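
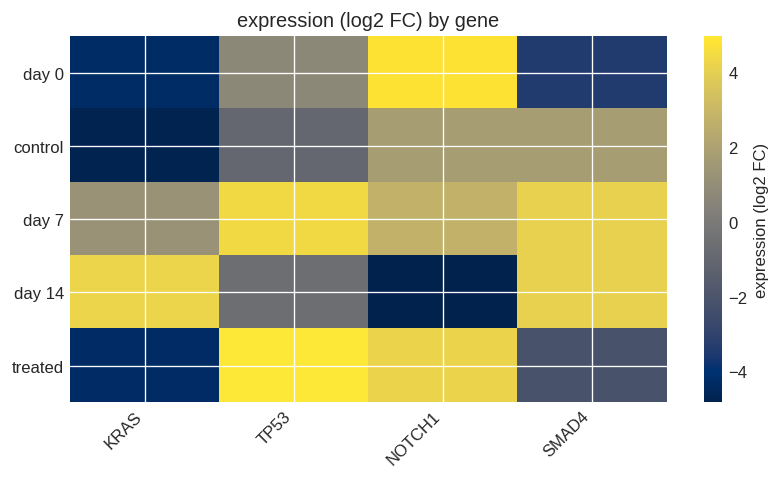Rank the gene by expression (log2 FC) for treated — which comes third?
Top 4 for treated: TP53 ≈ 5, NOTCH1 ≈ 4, SMAD4 ≈ -2, KRAS ≈ -4.

SMAD4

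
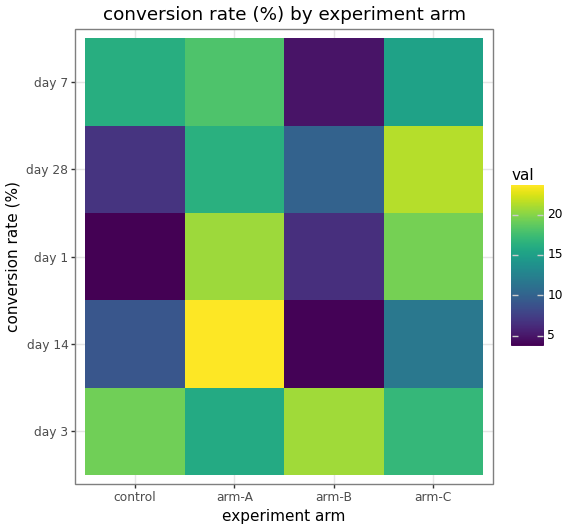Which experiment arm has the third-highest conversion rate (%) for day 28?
arm-B

Top 4 for day 28: arm-C ≈ 22, arm-A ≈ 16, arm-B ≈ 10, control ≈ 6.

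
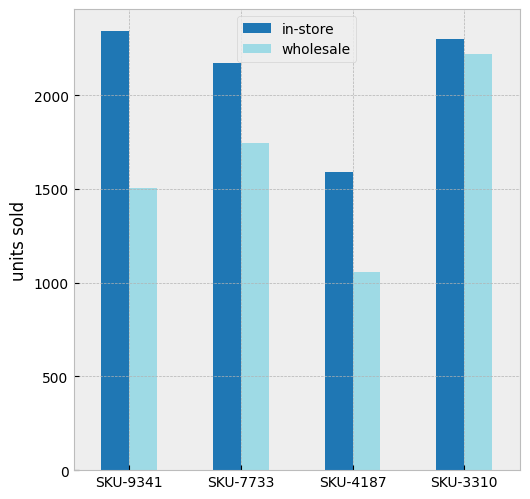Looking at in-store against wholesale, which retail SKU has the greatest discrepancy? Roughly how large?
SKU-9341, ≈ 800

SKU-9341: in-store ≈ 2400, wholesale ≈ 1600 → gap ≈ 800. Next-largest (SKU-4187) is only ≈ 600.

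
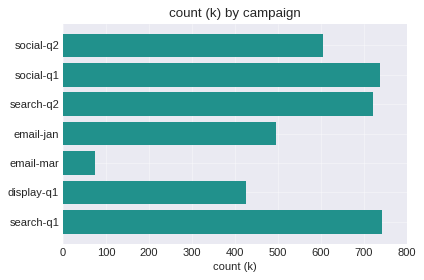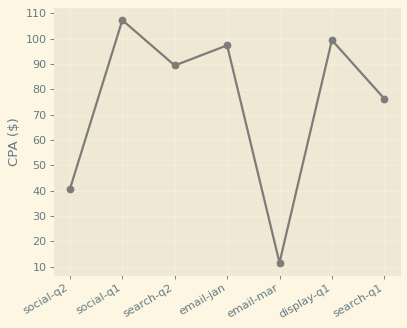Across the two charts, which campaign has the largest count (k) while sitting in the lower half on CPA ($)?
search-q1

Chart 2 median CPA ($) ≈ 90; below-median campaigns: social-q2, email-mar, search-q1. Among those, search-q1 has the highest count (k) (≈ 700).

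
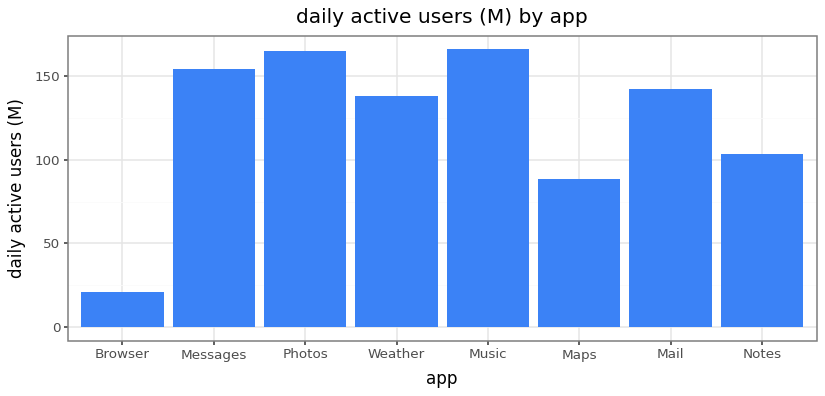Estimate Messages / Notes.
≈ 1.6×

Messages ≈ 160, Notes ≈ 100; 160/100 ≈ 1.6.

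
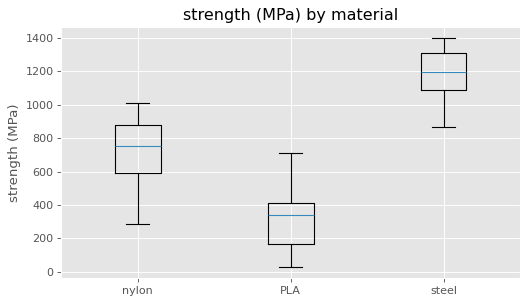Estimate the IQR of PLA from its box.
Q3 ≈ 400, Q1 ≈ 200; IQR ≈ 200.

≈ 200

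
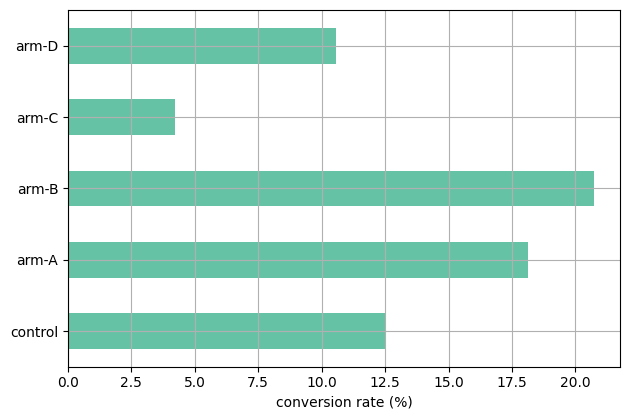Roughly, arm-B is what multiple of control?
arm-B ≈ 20, control ≈ 12; 20/12 ≈ 1.67.

≈ 1.67×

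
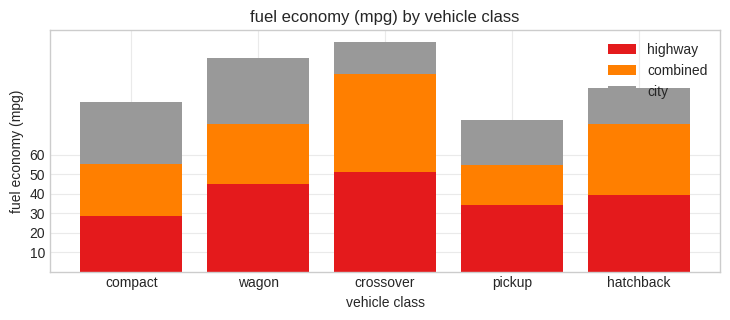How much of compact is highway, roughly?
highway top ≈ 30, bottom ≈ 0; segment ≈ 30.

≈ 30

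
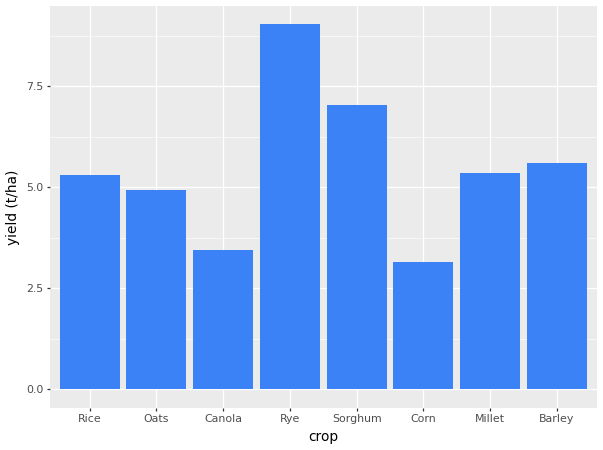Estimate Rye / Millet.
≈ 1.8×

Rye ≈ 9, Millet ≈ 5; 9/5 ≈ 1.8.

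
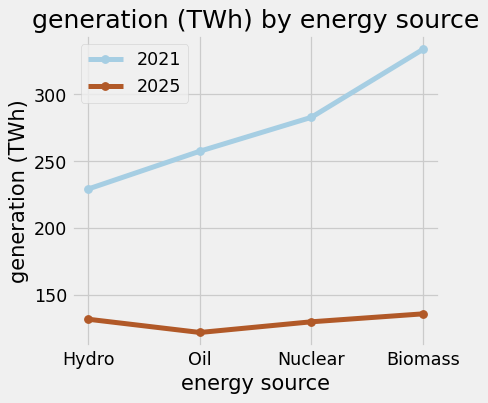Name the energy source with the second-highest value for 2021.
Top 3 for 2021: Biomass ≈ 340, Nuclear ≈ 280, Oil ≈ 260.

Nuclear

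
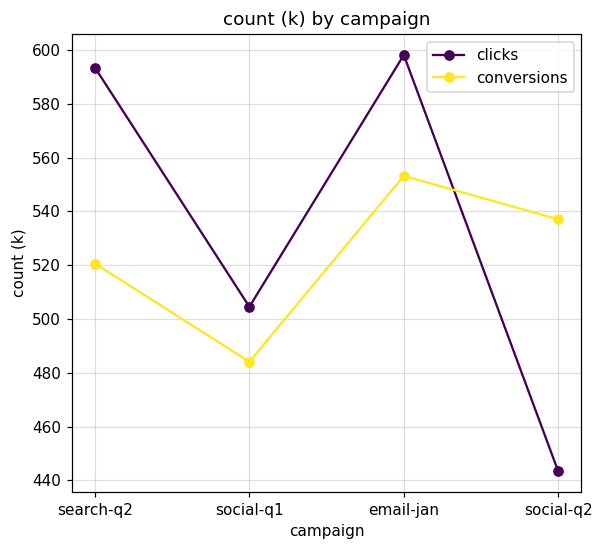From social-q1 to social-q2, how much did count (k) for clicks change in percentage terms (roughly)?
≈ -12%

social-q1 ≈ 500, social-q2 ≈ 440; (440 − 500) / 500 ≈ -12%.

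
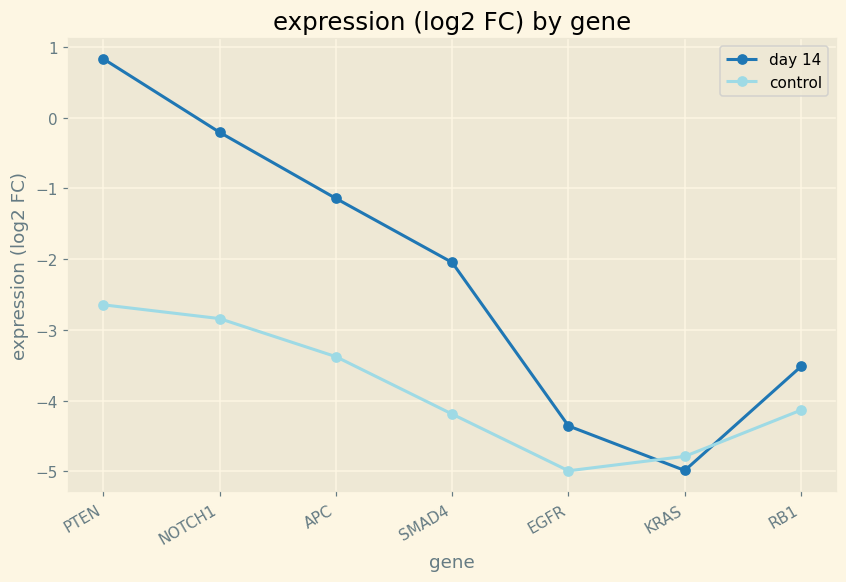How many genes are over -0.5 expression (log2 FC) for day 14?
2

Above -0.5: PTEN, NOTCH1.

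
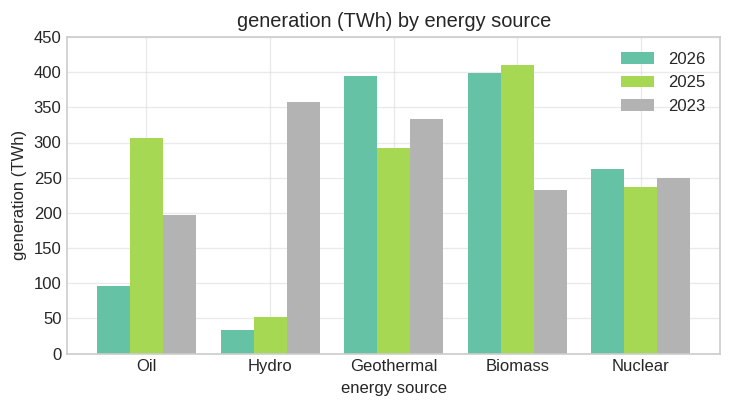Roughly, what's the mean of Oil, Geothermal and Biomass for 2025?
≈ 333

(300 + 300 + 400) / 3 ≈ 333.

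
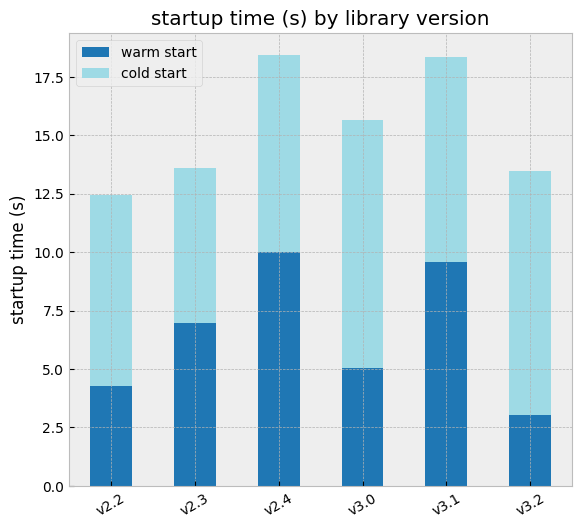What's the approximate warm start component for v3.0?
≈ 6

warm start top ≈ 6, bottom ≈ 0; segment ≈ 6.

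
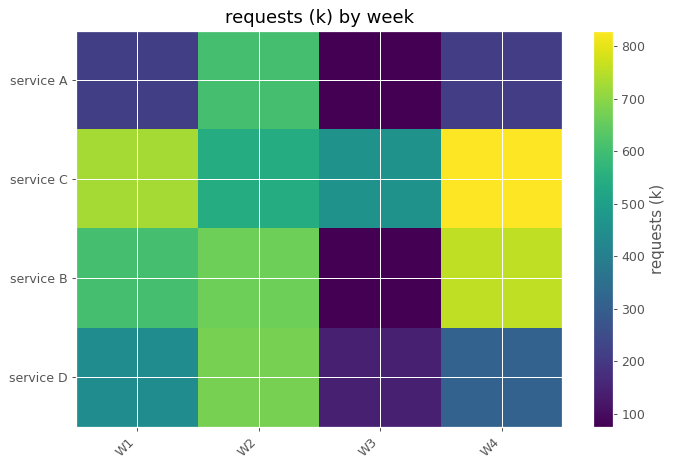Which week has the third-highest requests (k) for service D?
W4

Top 4 for service D: W2 ≈ 700, W1 ≈ 400, W4 ≈ 300, W3 ≈ 100.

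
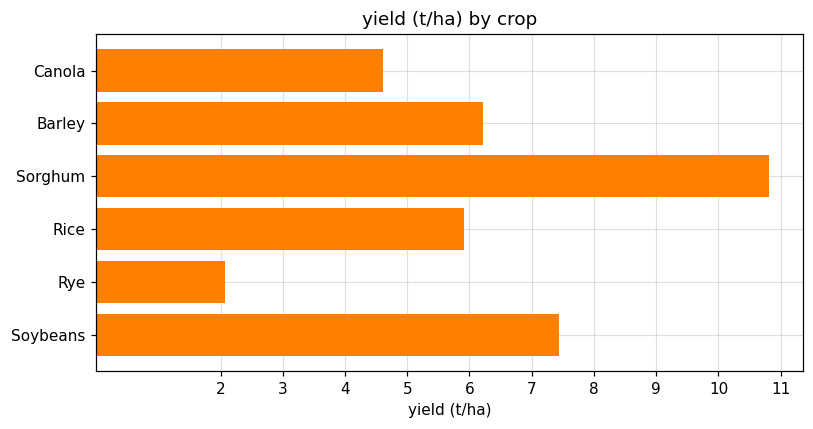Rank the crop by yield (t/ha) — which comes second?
Top 3: Sorghum ≈ 11, Soybeans ≈ 7, Barley ≈ 6.

Soybeans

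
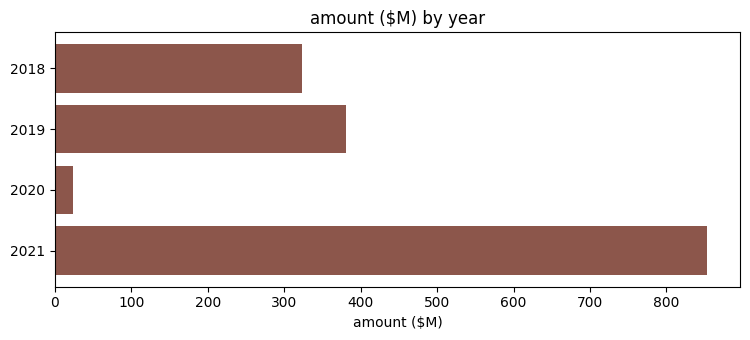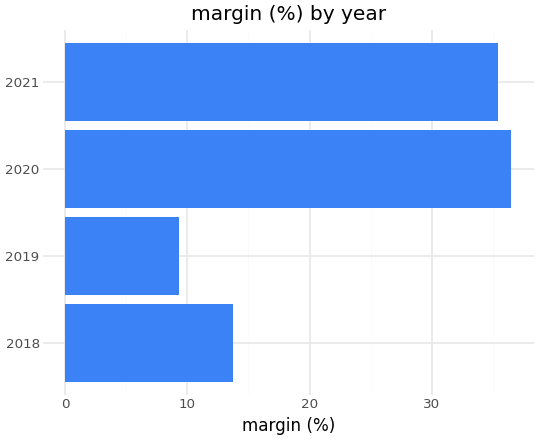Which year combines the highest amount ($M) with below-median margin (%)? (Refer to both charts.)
Chart 2 median margin (%) ≈ 25; below-median years: 2018, 2019. Among those, 2019 has the highest amount ($M) (≈ 400).

2019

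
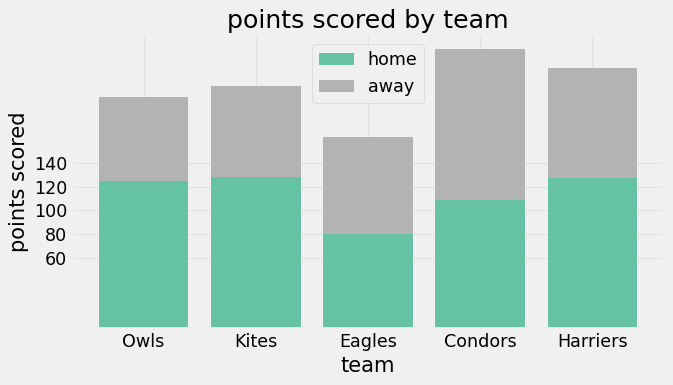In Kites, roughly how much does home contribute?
home top ≈ 120, bottom ≈ 0; segment ≈ 120.

≈ 120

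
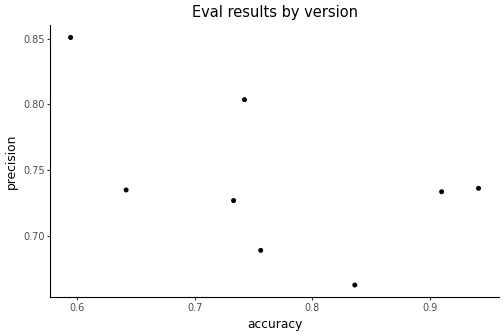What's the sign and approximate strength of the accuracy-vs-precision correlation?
Points are negatively correlated; moderate (|r| ≈ 0.5).

negative, moderate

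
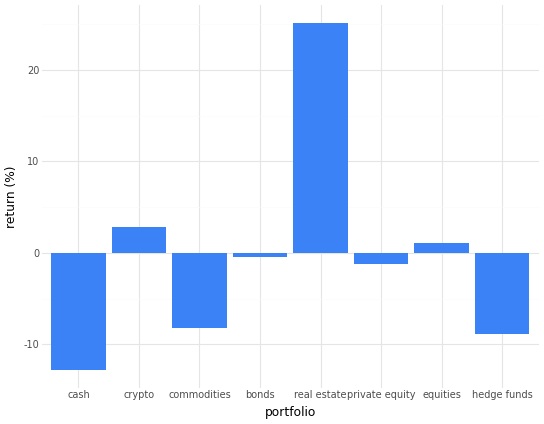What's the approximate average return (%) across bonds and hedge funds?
(0 + -10) / 2 ≈ -5.

≈ -5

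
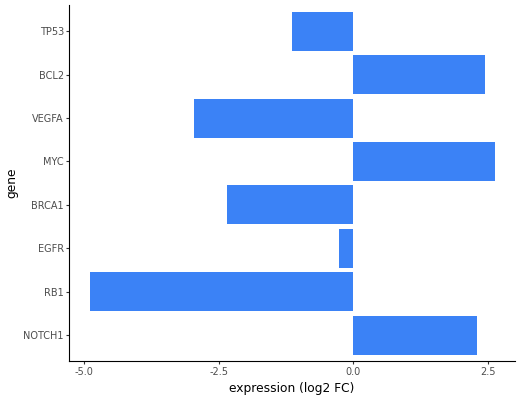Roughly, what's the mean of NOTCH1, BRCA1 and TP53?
(2 + -2 + -1) / 3 ≈ 0.

≈ 0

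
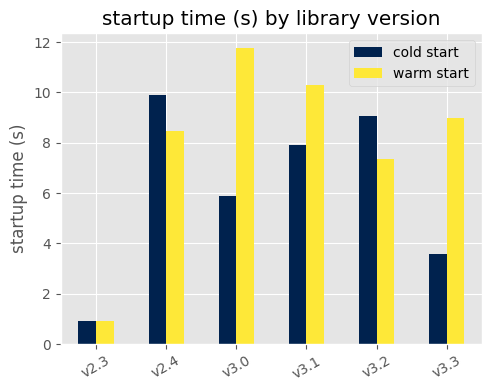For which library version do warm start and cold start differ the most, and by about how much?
v3.0: warm start ≈ 12, cold start ≈ 6 → gap ≈ 6. Next-largest (v3.3) is only ≈ 5.

v3.0, ≈ 6 s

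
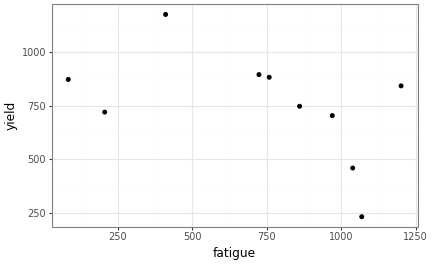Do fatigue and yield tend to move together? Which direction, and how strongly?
Points are negatively correlated; moderate (|r| ≈ 0.5).

negative, moderate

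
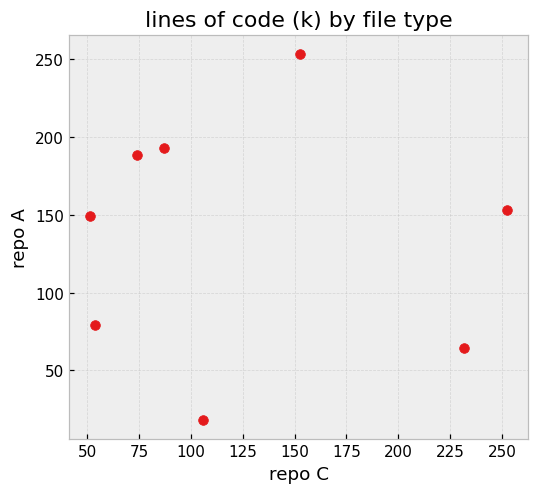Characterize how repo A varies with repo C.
no clear correlation

Points are roughly uncorrelated; weak (|r| ≈ 0.0).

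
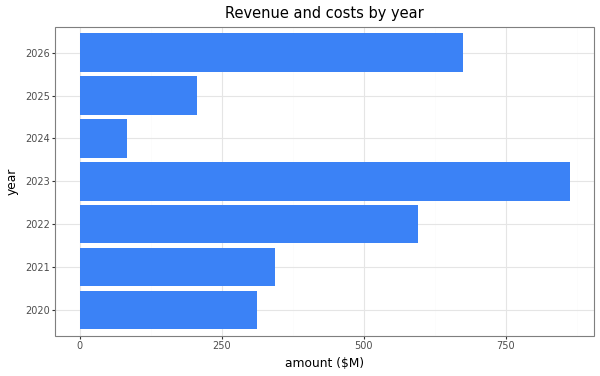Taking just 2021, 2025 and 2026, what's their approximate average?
≈ 400

(300 + 200 + 700) / 3 ≈ 400.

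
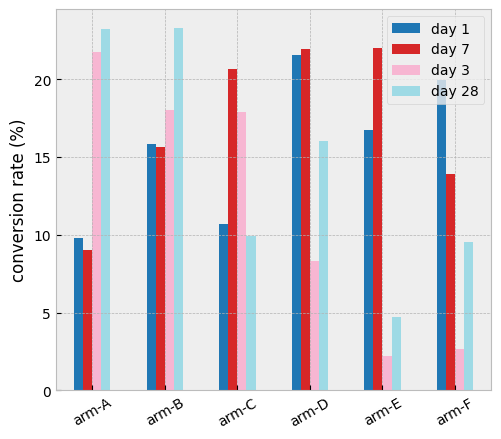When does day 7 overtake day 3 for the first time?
arm-B: day 7 ≈ 16 vs day 3 ≈ 18 (not yet); arm-C: day 7 ≈ 20 vs day 3 ≈ 18 (first crossover).

arm-C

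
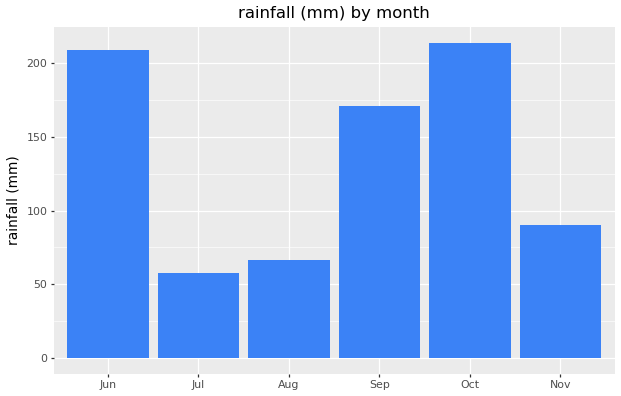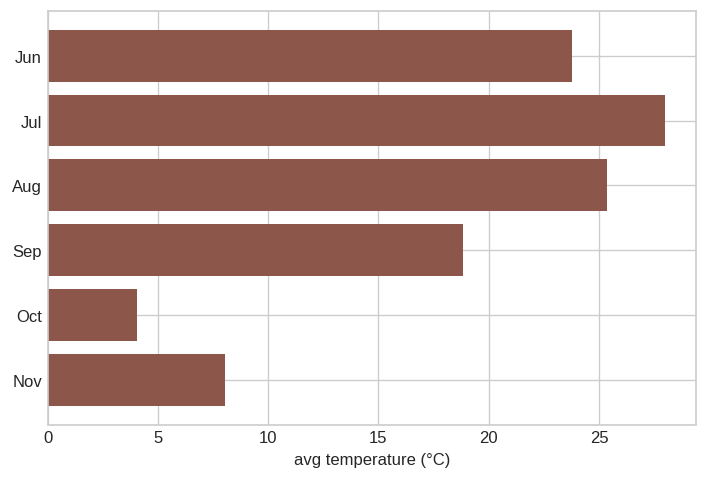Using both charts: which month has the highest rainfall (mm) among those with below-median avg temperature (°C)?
Oct

Chart 2 median avg temperature (°C) ≈ 20; below-median months: Sep, Oct, Nov. Among those, Oct has the highest rainfall (mm) (≈ 220).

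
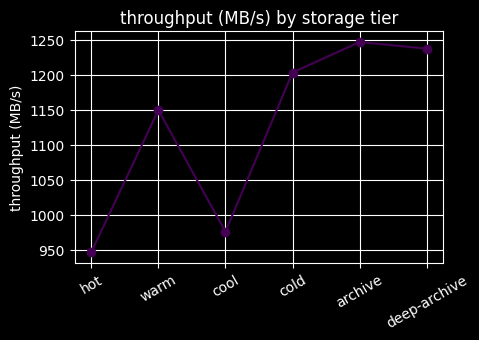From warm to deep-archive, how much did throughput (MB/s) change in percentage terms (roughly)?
≈ +8.7%

warm ≈ 1150, deep-archive ≈ 1250; (1250 − 1150) / 1150 ≈ +8.7%.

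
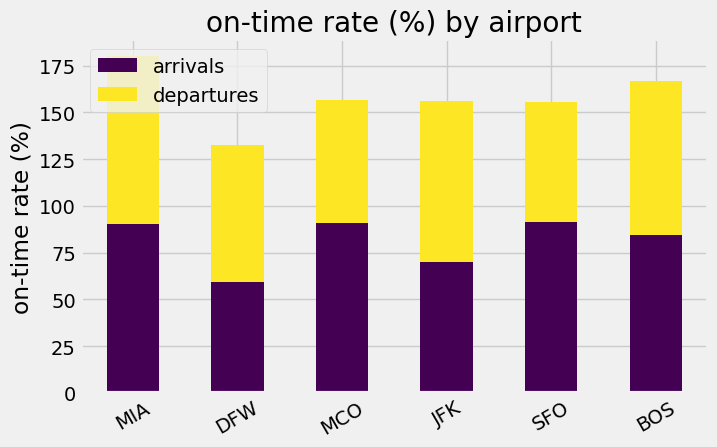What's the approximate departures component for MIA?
≈ 80

departures top ≈ 180, bottom ≈ 100; segment ≈ 80.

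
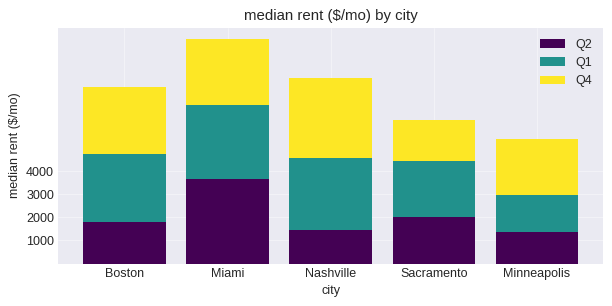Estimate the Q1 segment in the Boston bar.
Q1 top ≈ 5000, bottom ≈ 2000; segment ≈ 3000.

≈ 3000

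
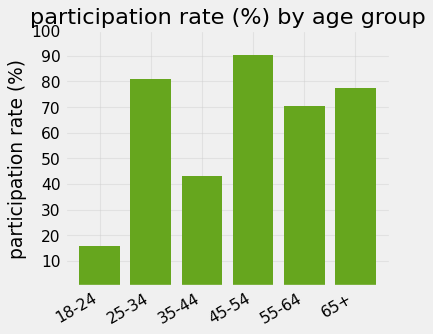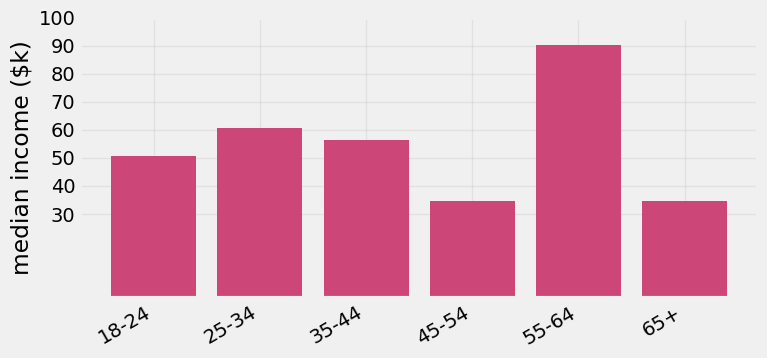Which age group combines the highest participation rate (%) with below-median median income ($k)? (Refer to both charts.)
Chart 2 median median income ($k) ≈ 50; below-median age groups: 18-24, 45-54, 65+. Among those, 45-54 has the highest participation rate (%) (≈ 90).

45-54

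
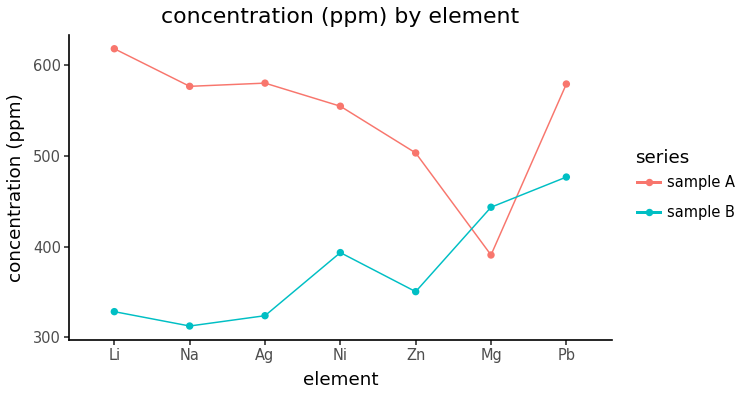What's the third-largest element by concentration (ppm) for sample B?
Ni

Top 4 for sample B: Pb ≈ 500, Mg ≈ 450, Ni ≈ 400, Zn ≈ 350.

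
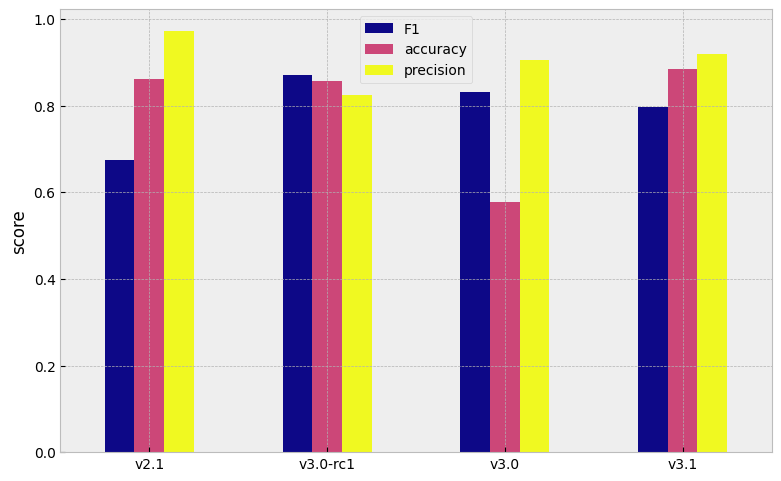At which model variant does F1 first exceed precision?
v2.1: F1 ≈ 0.7 vs precision ≈ 1.0 (not yet); v3.0-rc1: F1 ≈ 0.9 vs precision ≈ 0.8 (first crossover).

v3.0-rc1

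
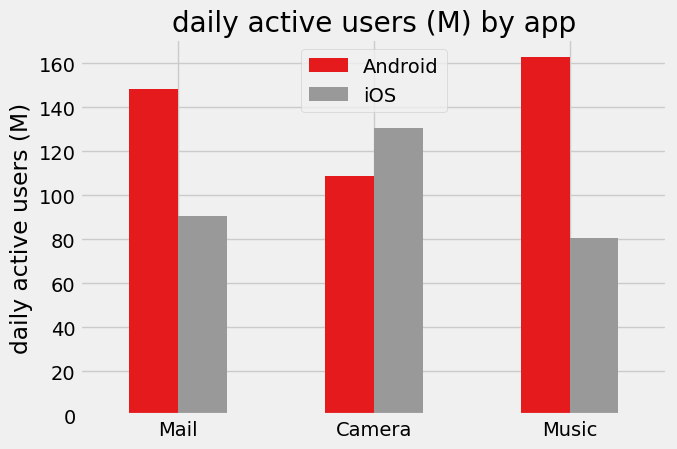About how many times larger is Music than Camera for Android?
Music ≈ 160, Camera ≈ 100; 160/100 ≈ 1.6.

≈ 1.6×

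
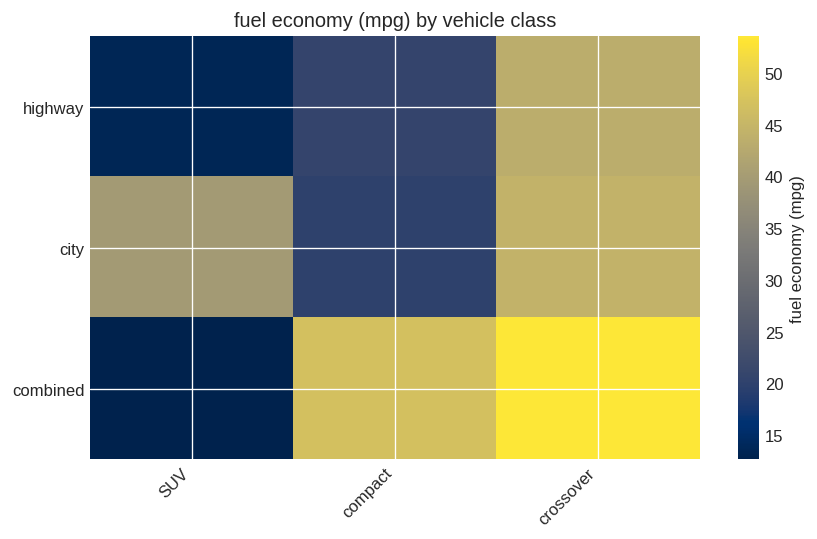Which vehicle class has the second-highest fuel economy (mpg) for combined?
compact

Top 3 for combined: crossover ≈ 55, compact ≈ 45, SUV ≈ 15.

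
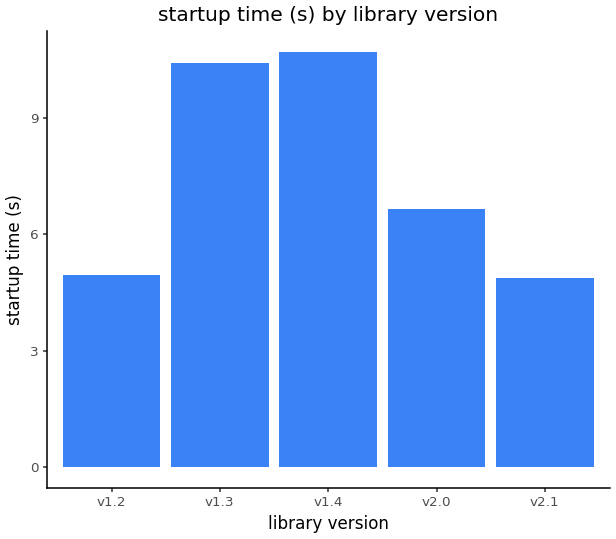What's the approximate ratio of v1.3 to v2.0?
v1.3 ≈ 10, v2.0 ≈ 7; 10/7 ≈ 1.43.

≈ 1.43×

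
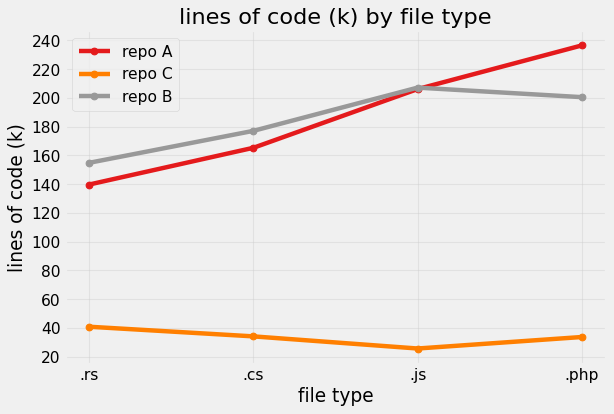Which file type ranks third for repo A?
Top 4 for repo A: .php ≈ 240, .js ≈ 200, .cs ≈ 160, .rs ≈ 140.

.cs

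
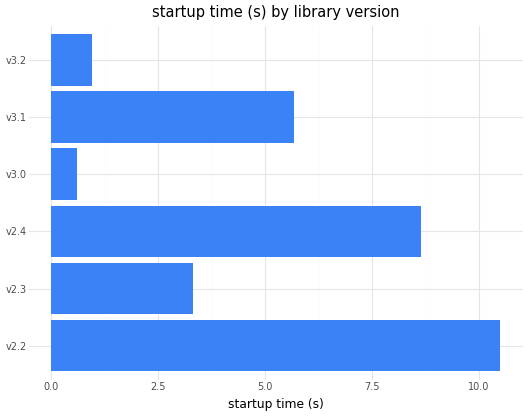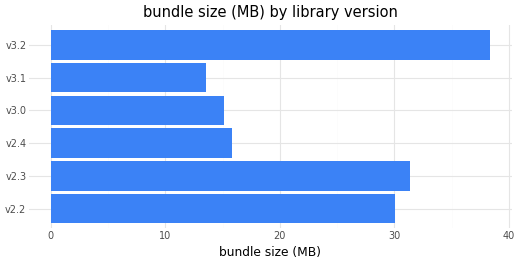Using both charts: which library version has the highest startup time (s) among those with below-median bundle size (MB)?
v2.4

Chart 2 median bundle size (MB) ≈ 25; below-median library versions: v2.4, v3.0, v3.1. Among those, v2.4 has the highest startup time (s) (≈ 9).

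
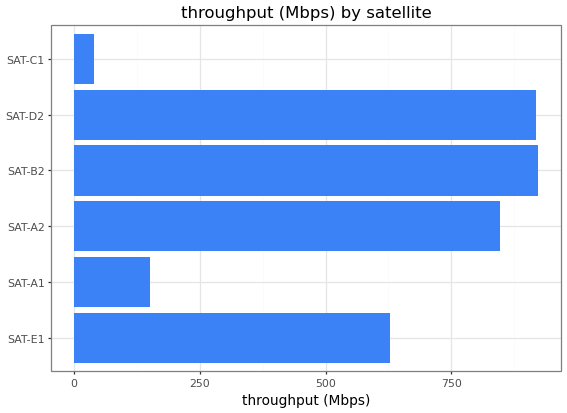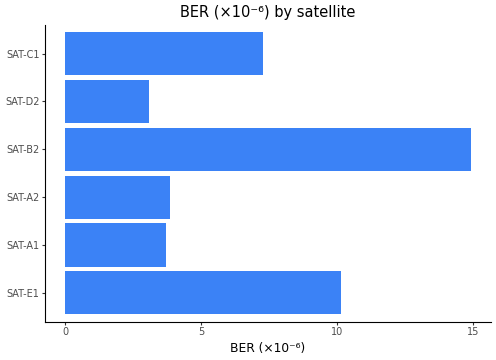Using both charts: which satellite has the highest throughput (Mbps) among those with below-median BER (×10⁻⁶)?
Chart 2 median BER (×10⁻⁶) ≈ 6; below-median satellites: SAT-A1, SAT-A2, SAT-D2. Among those, SAT-D2 has the highest throughput (Mbps) (≈ 900).

SAT-D2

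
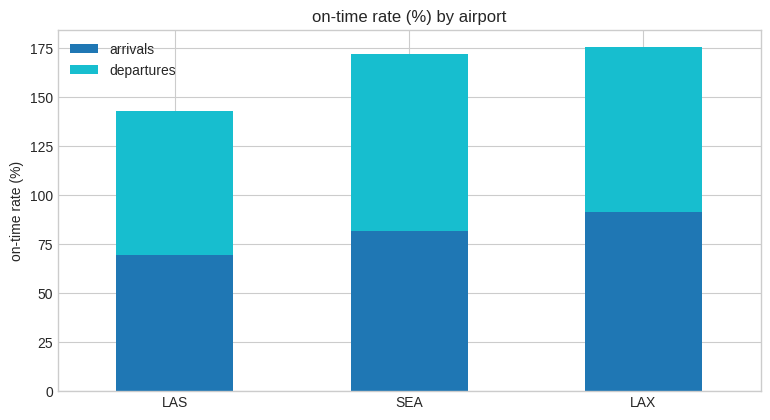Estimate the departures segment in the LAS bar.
≈ 80

departures top ≈ 140, bottom ≈ 60; segment ≈ 80.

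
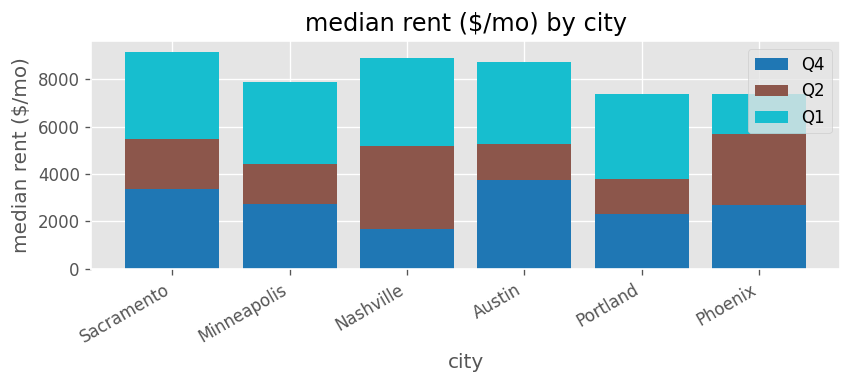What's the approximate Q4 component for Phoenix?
Q4 top ≈ 3000, bottom ≈ 0; segment ≈ 3000.

≈ 3000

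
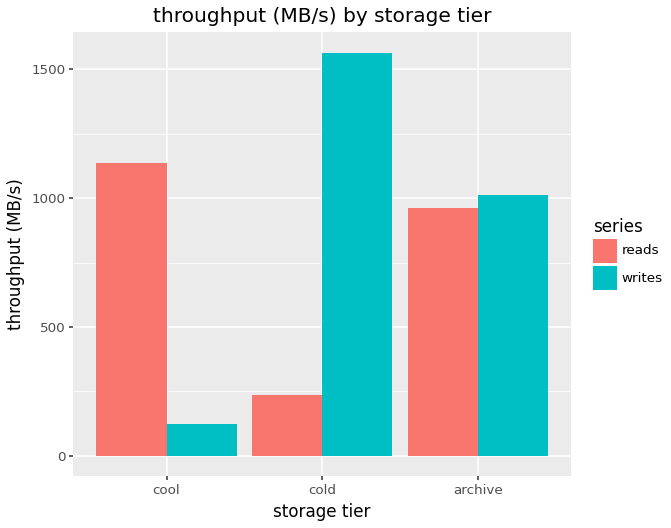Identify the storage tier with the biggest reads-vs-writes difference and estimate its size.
cold: reads ≈ 200, writes ≈ 1600 → gap ≈ 1400. Next-largest (cool) is only ≈ 1000.

cold, ≈ 1400 MB/s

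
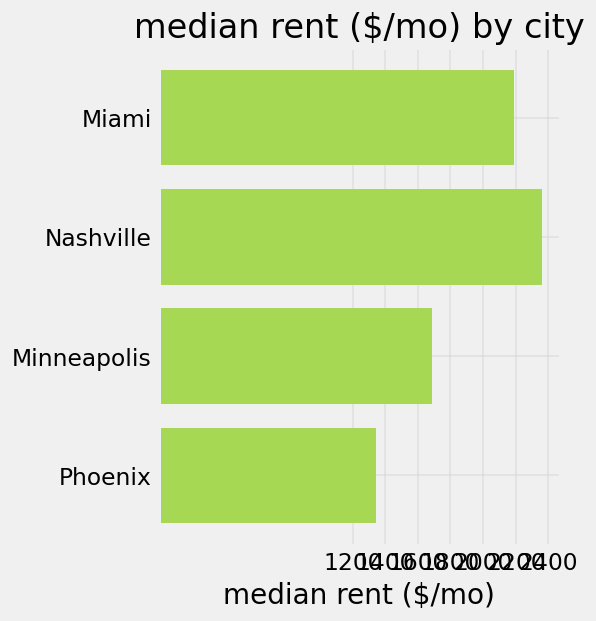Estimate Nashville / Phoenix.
Nashville ≈ 2400, Phoenix ≈ 1400; 2400/1400 ≈ 1.71.

≈ 1.71×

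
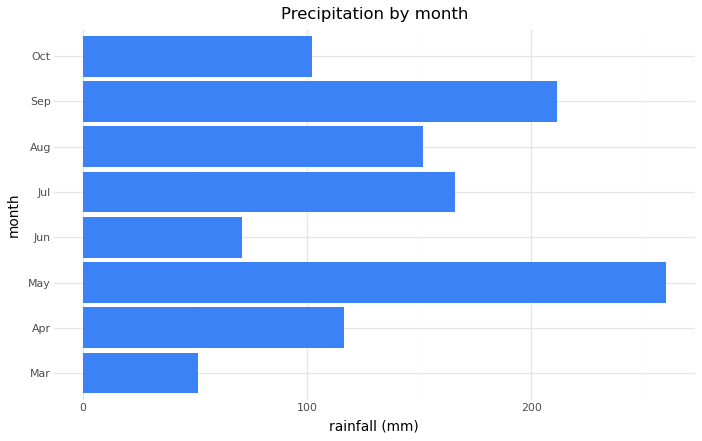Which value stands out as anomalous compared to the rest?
May

May ≈ 250; the rest sit between ≈ 50 and ≈ 200.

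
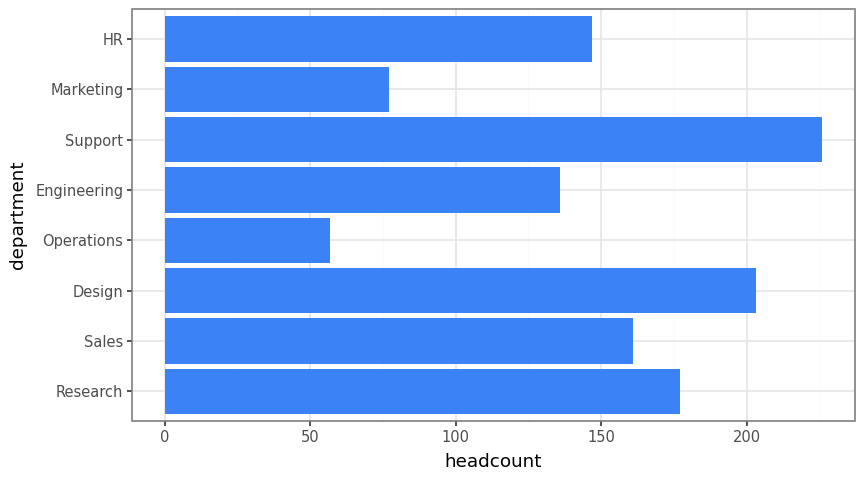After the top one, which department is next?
Top 3: Support ≈ 220, Design ≈ 200, Research ≈ 180.

Design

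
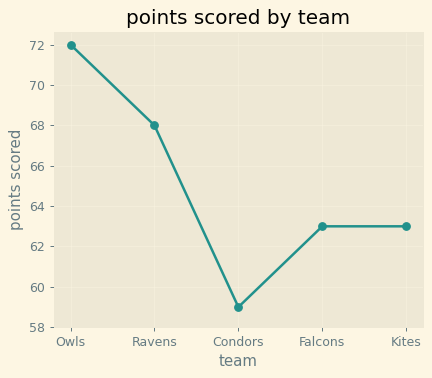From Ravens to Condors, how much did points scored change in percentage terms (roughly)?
Ravens ≈ 68, Condors ≈ 60; (60 − 68) / 68 ≈ -11.8%.

≈ -11.8%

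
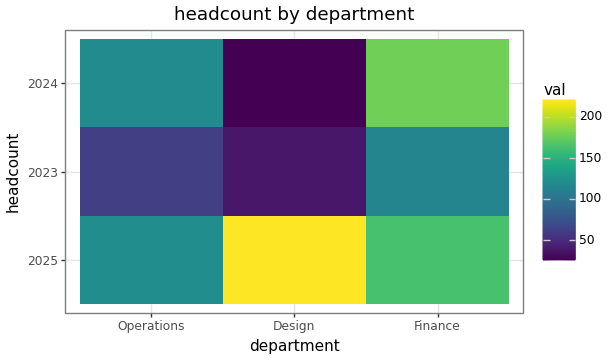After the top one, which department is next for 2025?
Top 3 for 2025: Design ≈ 220, Finance ≈ 160, Operations ≈ 120.

Finance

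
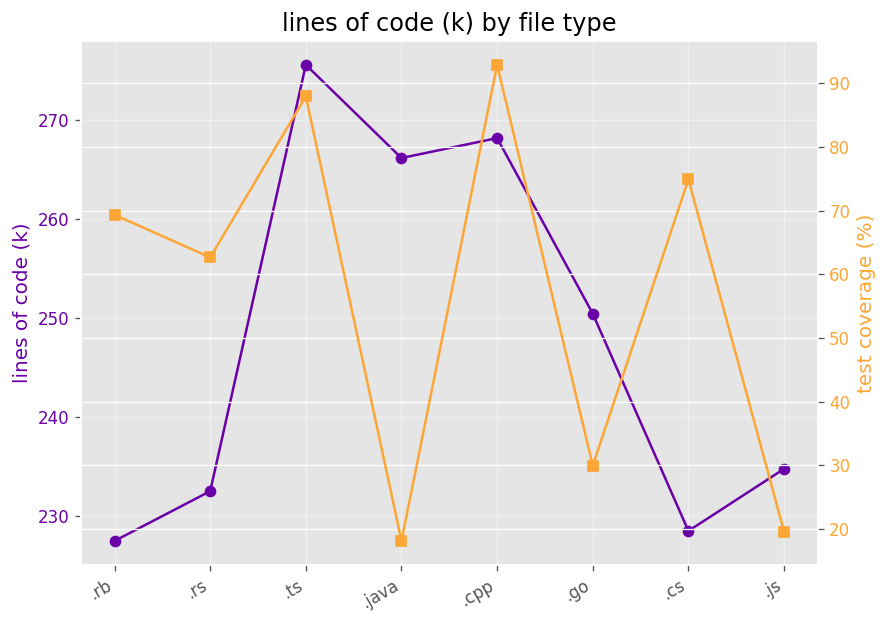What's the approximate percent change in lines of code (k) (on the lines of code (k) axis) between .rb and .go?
≈ +11.1%

.rb ≈ 225, .go ≈ 250; (250 − 225) / 225 ≈ +11.1%.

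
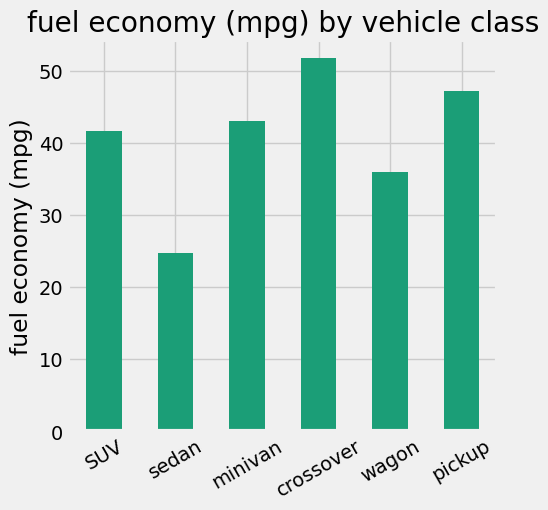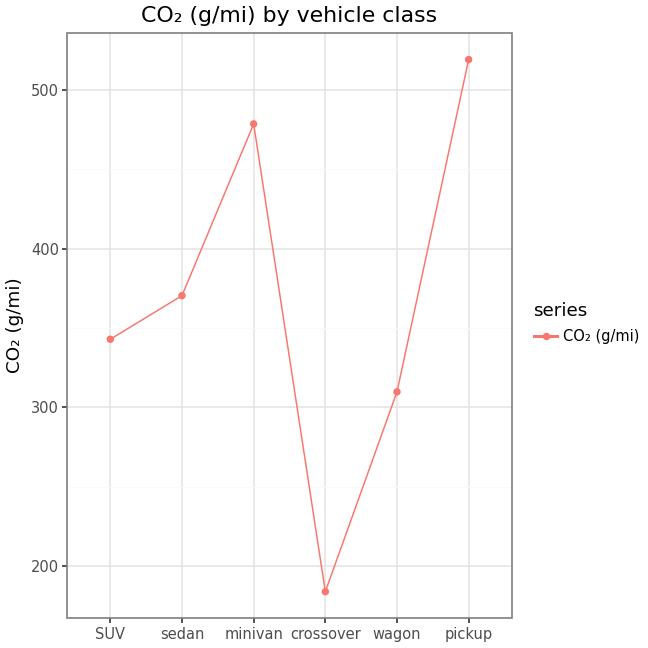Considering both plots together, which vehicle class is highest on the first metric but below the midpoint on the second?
Chart 2 median CO₂ (g/mi) ≈ 350; below-median vehicle classes: SUV, crossover, wagon. Among those, crossover has the highest fuel economy (mpg) (≈ 50).

crossover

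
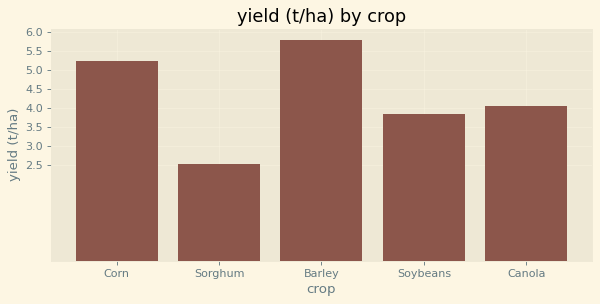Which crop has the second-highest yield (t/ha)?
Top 3: Barley ≈ 6.0, Corn ≈ 5.0, Canola ≈ 4.0.

Corn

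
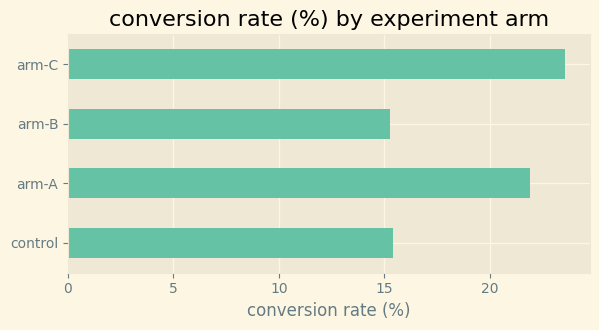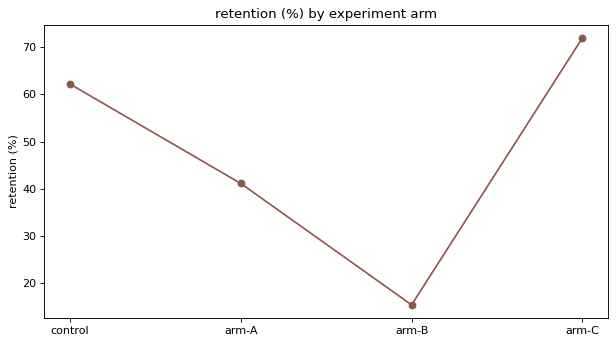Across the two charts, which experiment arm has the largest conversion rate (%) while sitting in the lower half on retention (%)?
arm-A

Chart 2 median retention (%) ≈ 50; below-median experiment arms: arm-A, arm-B. Among those, arm-A has the highest conversion rate (%) (≈ 20).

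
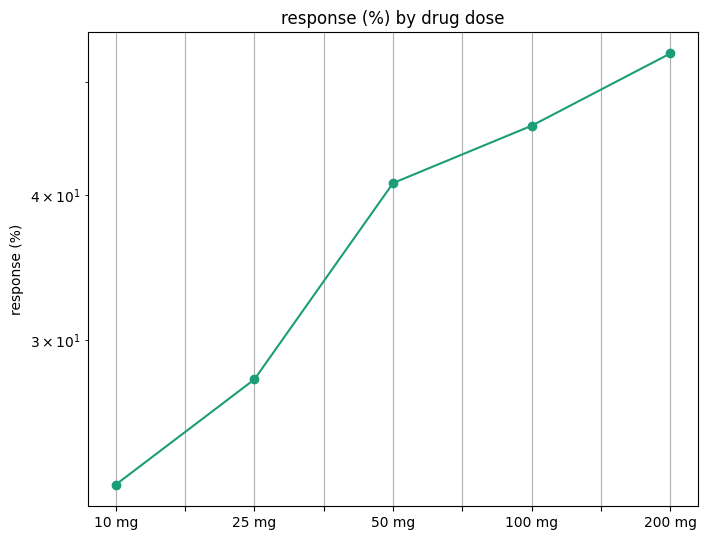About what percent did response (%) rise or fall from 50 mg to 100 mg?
50 mg ≈ 40, 100 mg ≈ 45; (45 − 40) / 40 ≈ +12.5%.

≈ +12.5%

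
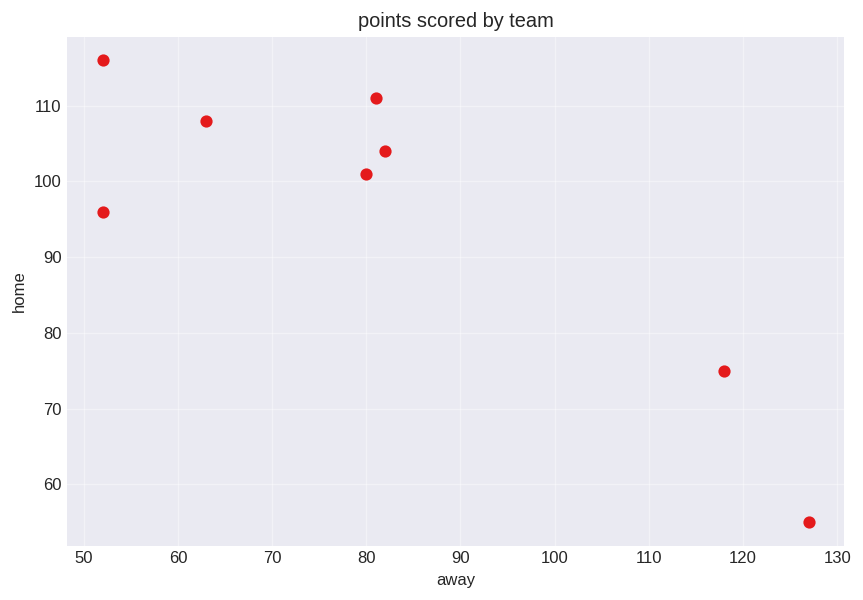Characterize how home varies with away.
Points are negatively correlated; strong (|r| ≈ 0.9).

negative, strong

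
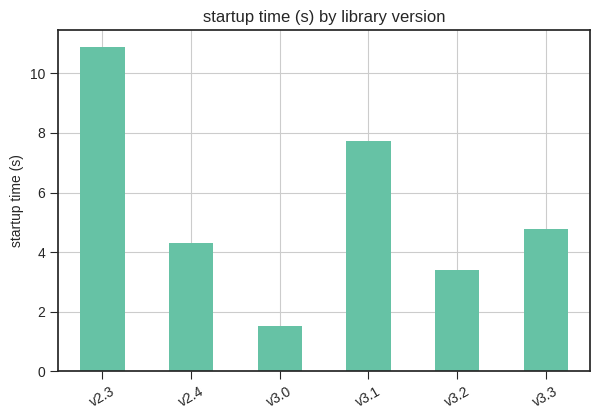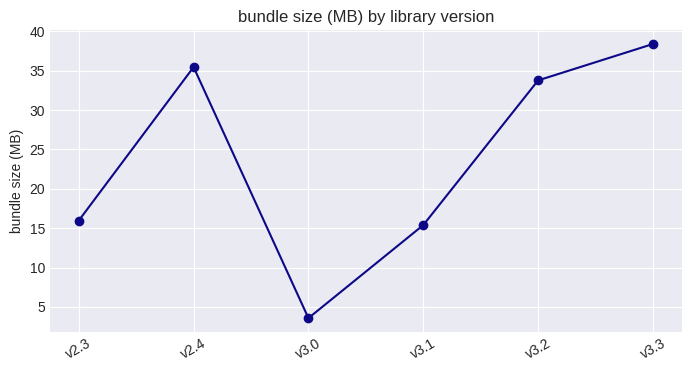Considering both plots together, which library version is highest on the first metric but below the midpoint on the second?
v2.3

Chart 2 median bundle size (MB) ≈ 25; below-median library versions: v2.3, v3.0, v3.1. Among those, v2.3 has the highest startup time (s) (≈ 11).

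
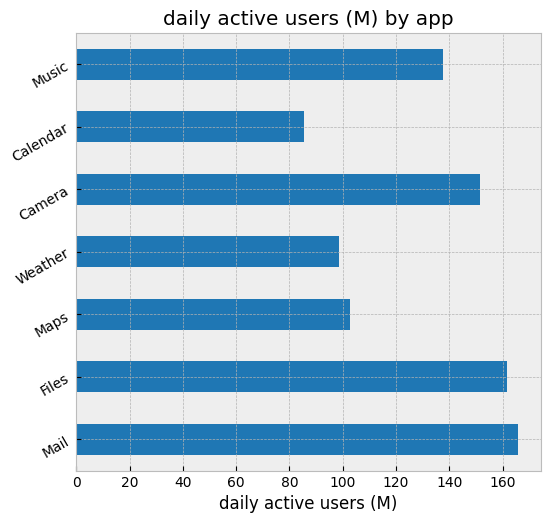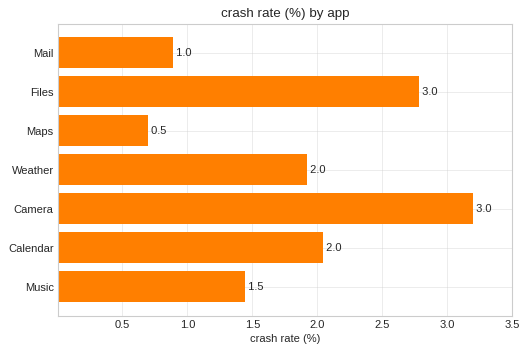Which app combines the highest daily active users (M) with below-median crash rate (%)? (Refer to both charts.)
Mail

Chart 2 median crash rate (%) ≈ 2; below-median apps: Mail, Maps, Music. Among those, Mail has the highest daily active users (M) (≈ 160).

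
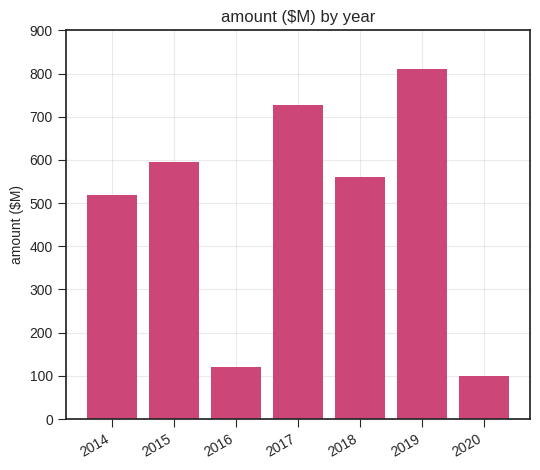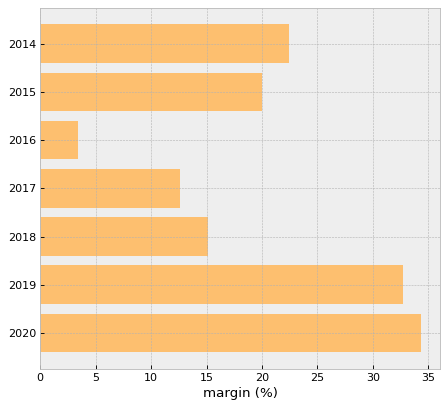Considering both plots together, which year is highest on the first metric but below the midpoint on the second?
2017

Chart 2 median margin (%) ≈ 20; below-median years: 2016, 2017, 2018. Among those, 2017 has the highest amount ($M) (≈ 700).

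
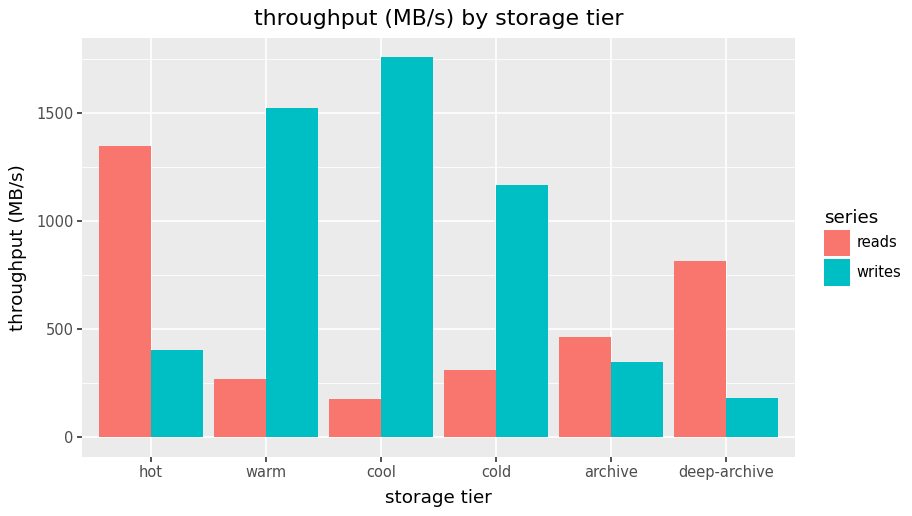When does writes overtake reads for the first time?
warm

hot: writes ≈ 400 vs reads ≈ 1400 (not yet); warm: writes ≈ 1600 vs reads ≈ 200 (first crossover).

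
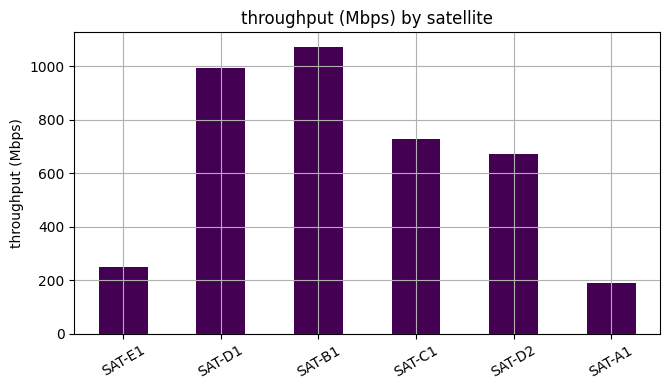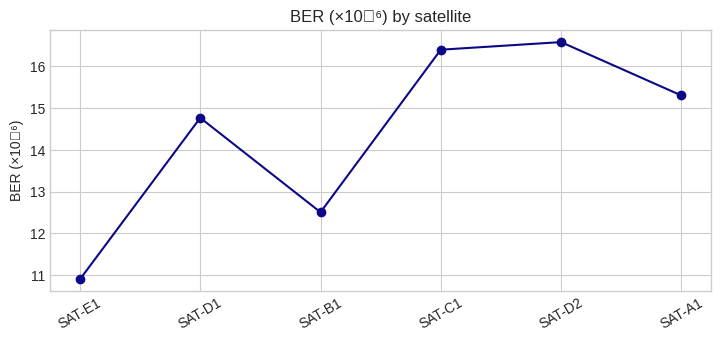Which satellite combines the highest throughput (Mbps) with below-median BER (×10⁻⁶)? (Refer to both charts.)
Chart 2 median BER (×10⁻⁶) ≈ 16; below-median satellites: SAT-E1, SAT-D1, SAT-B1. Among those, SAT-B1 has the highest throughput (Mbps) (≈ 1100).

SAT-B1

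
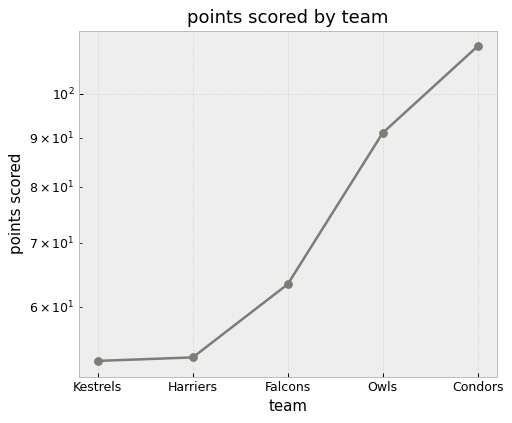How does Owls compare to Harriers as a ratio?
Owls ≈ 90, Harriers ≈ 55; 90/55 ≈ 1.64.

≈ 1.64×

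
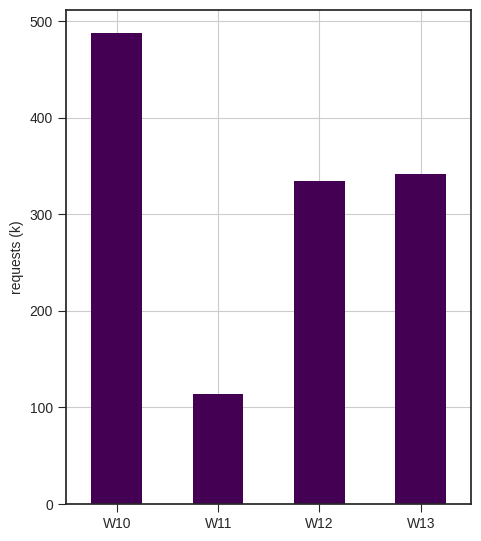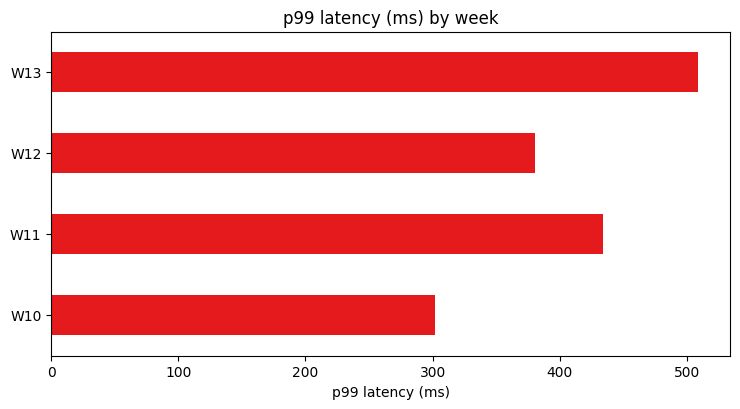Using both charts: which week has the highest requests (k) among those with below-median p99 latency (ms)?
W10

Chart 2 median p99 latency (ms) ≈ 400; below-median weeks: W10, W12. Among those, W10 has the highest requests (k) (≈ 500).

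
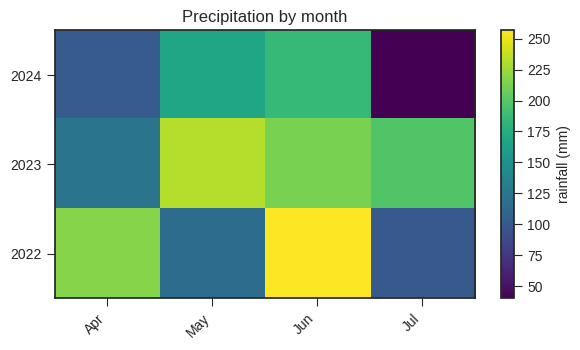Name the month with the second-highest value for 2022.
Top 3 for 2022: Jun ≈ 260, Apr ≈ 220, May ≈ 120.

Apr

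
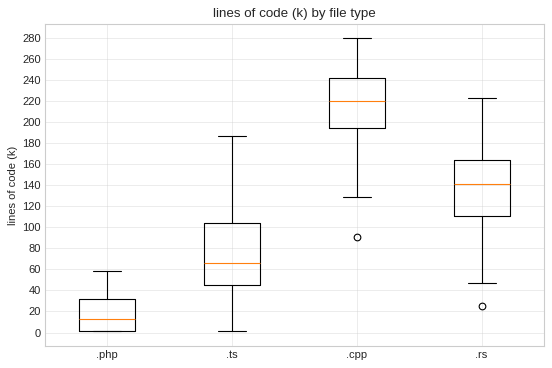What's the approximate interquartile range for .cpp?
Q3 ≈ 240, Q1 ≈ 200; IQR ≈ 40.

≈ 40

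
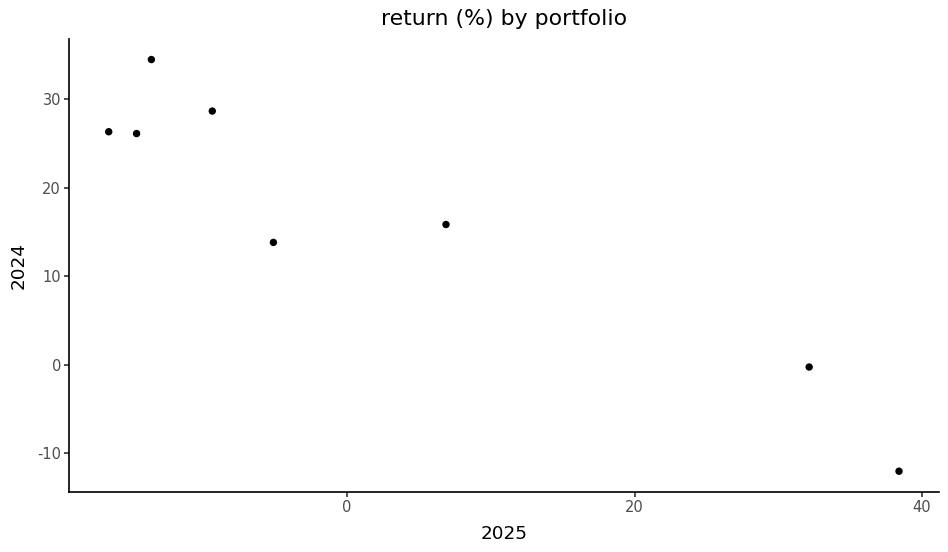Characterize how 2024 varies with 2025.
Points are negatively correlated; strong (|r| ≈ 0.9).

negative, strong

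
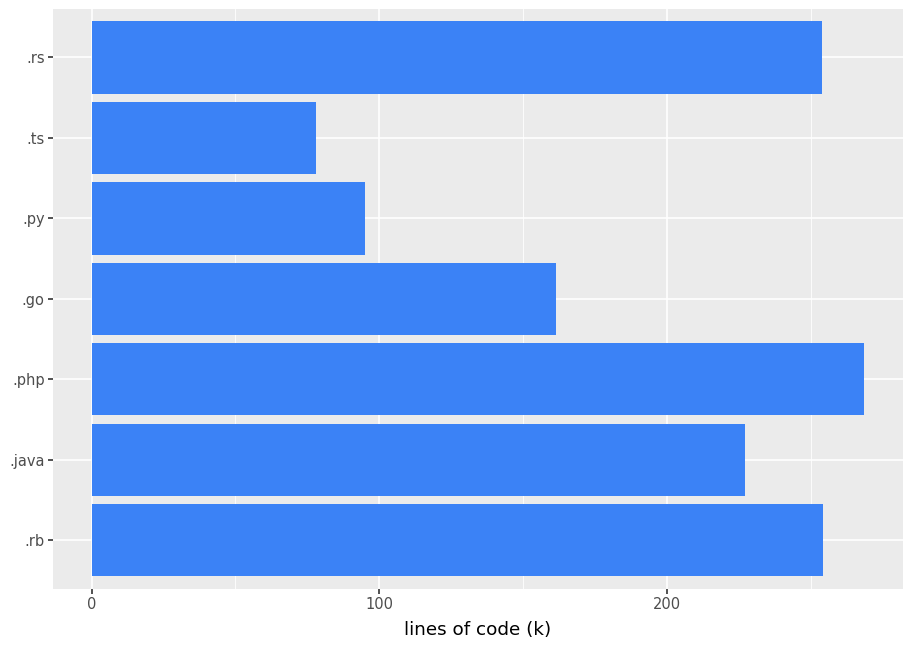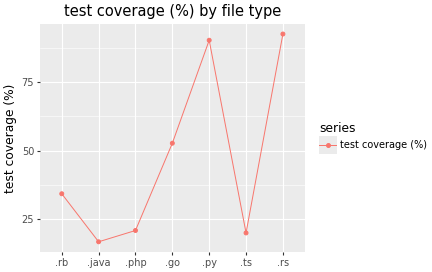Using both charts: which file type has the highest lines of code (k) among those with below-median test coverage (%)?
Chart 2 median test coverage (%) ≈ 30; below-median file types: .java, .php, .ts. Among those, .php has the highest lines of code (k) (≈ 275).

.php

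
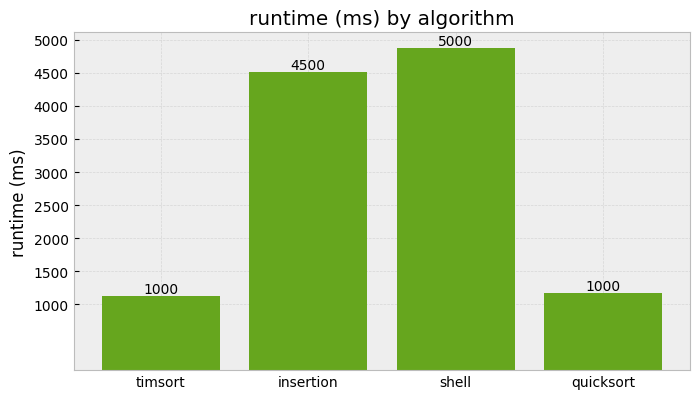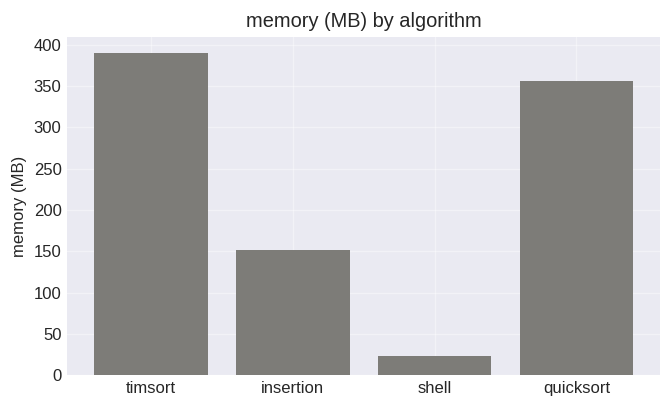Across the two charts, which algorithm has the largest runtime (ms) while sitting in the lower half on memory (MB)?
Chart 2 median memory (MB) ≈ 250; below-median algorithms: insertion, shell. Among those, shell has the highest runtime (ms) (≈ 5000).

shell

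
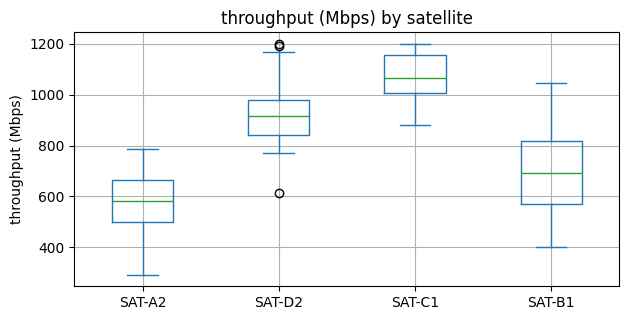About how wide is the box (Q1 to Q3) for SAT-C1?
≈ 150

Q3 ≈ 1150, Q1 ≈ 1000; IQR ≈ 150.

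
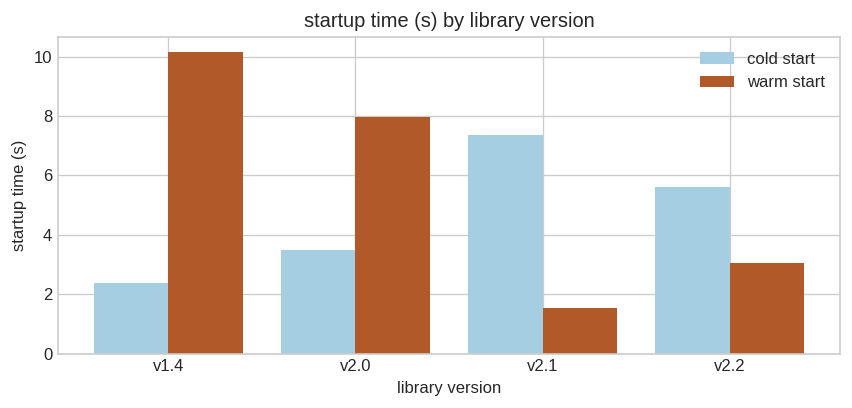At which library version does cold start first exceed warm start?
v2.0: cold start ≈ 3 vs warm start ≈ 8 (not yet); v2.1: cold start ≈ 7 vs warm start ≈ 2 (first crossover).

v2.1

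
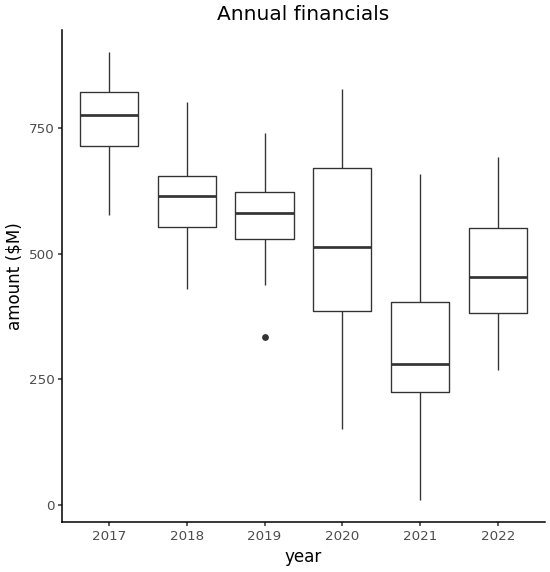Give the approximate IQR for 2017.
Q3 ≈ 800, Q1 ≈ 700; IQR ≈ 100.

≈ 100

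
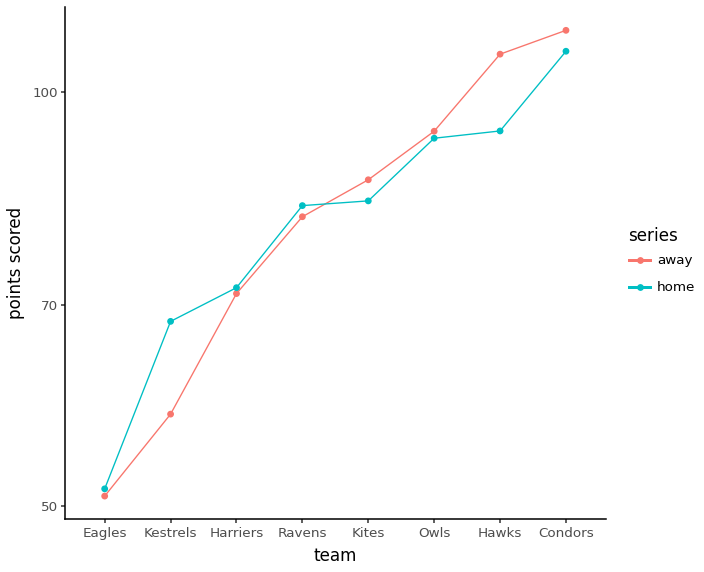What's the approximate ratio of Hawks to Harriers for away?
Hawks ≈ 110, Harriers ≈ 70; 110/70 ≈ 1.57.

≈ 1.57×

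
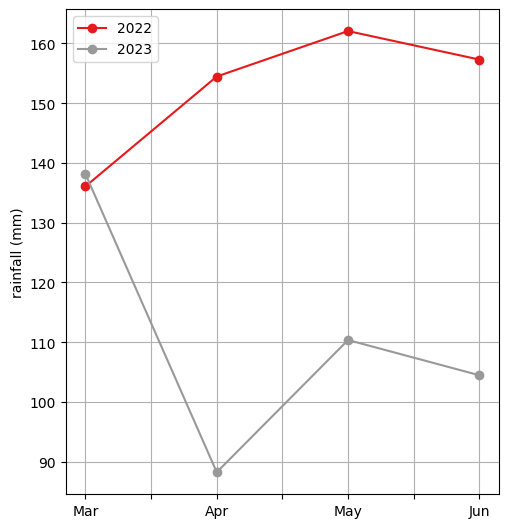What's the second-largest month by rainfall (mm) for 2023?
May

Top 3 for 2023: Mar ≈ 140, May ≈ 110, Jun ≈ 100.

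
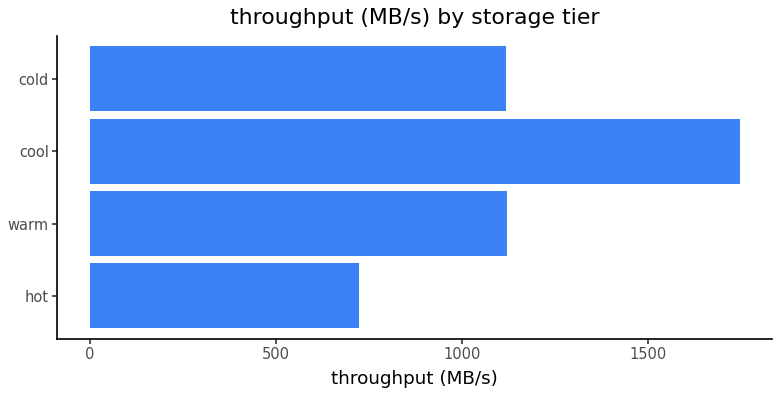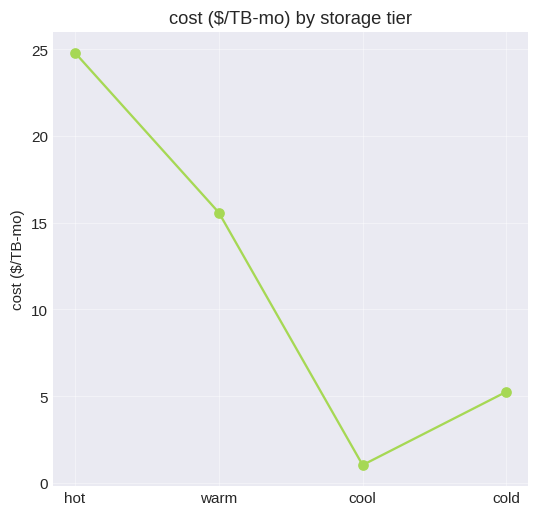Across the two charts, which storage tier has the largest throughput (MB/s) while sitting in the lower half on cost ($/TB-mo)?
cool

Chart 2 median cost ($/TB-mo) ≈ 10; below-median storage tiers: cool, cold. Among those, cool has the highest throughput (MB/s) (≈ 1800).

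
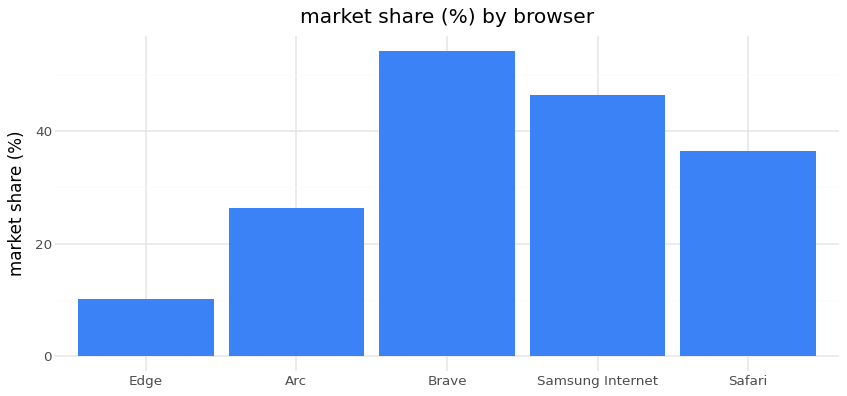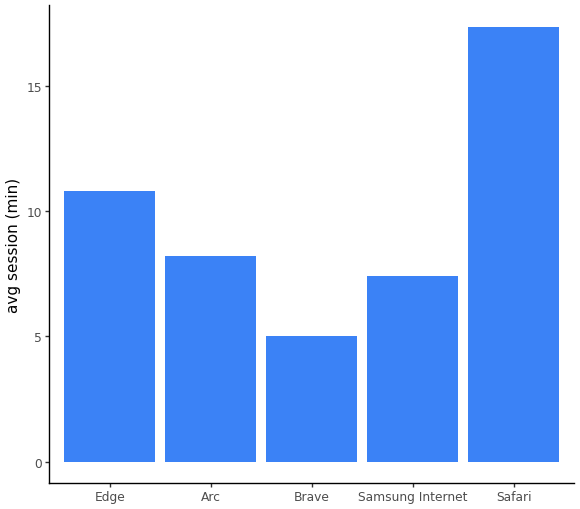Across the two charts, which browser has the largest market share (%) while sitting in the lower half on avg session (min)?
Chart 2 median avg session (min) ≈ 8; below-median browsers: Brave, Samsung Internet. Among those, Brave has the highest market share (%) (≈ 55).

Brave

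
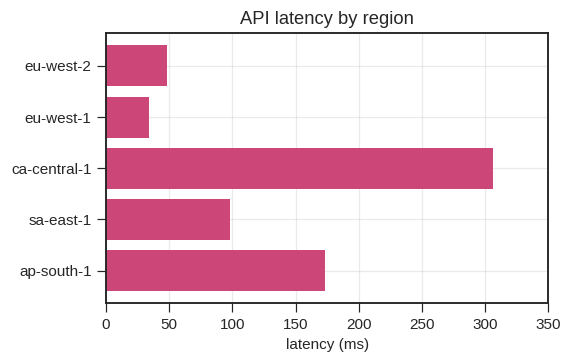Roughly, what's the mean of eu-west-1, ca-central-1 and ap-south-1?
(50 + 300 + 150) / 3 ≈ 167.

≈ 167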